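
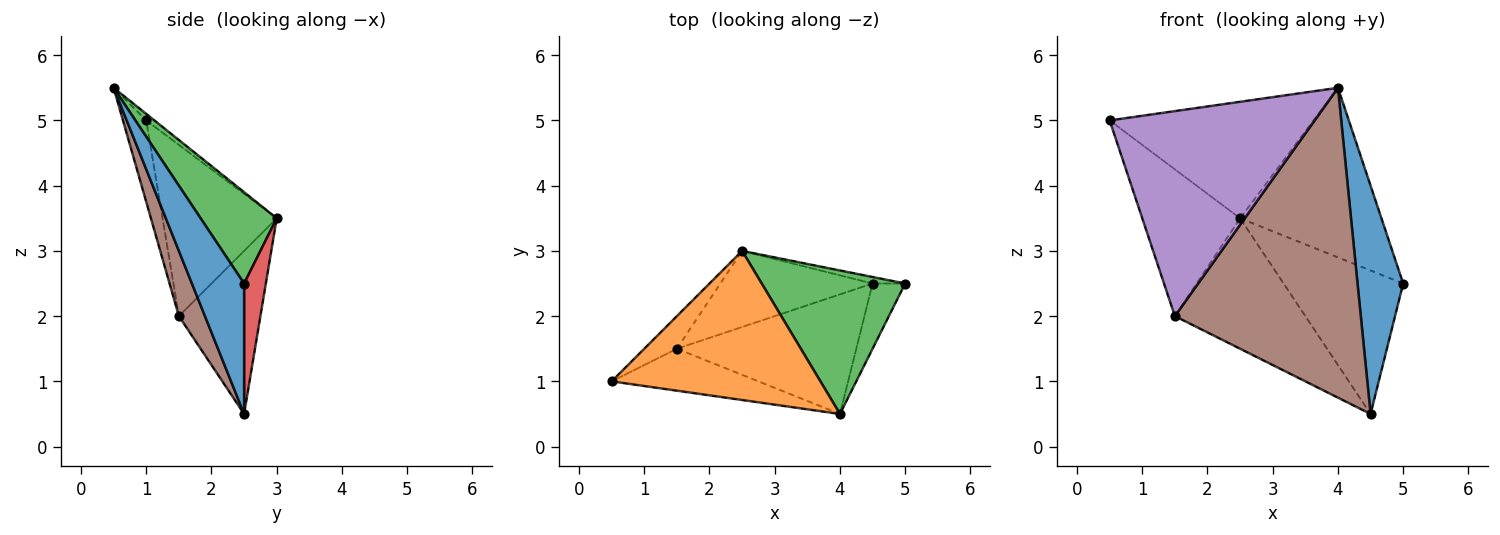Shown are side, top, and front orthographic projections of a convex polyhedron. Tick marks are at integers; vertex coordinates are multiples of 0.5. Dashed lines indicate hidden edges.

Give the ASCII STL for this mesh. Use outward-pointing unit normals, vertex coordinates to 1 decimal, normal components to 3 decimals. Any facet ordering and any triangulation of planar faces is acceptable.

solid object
 facet normal 0.740 -0.647 -0.185
  outer loop
   vertex 4.5 2.5 0.5
   vertex 5.0 2.5 2.5
   vertex 4.0 0.5 5.5
  endloop
 endfacet
 facet normal -0.025 0.615 0.788
  outer loop
   vertex 2.5 3.0 3.5
   vertex 0.5 1.0 5.0
   vertex 4.0 0.5 5.5
  endloop
 endfacet
 facet normal 0.380 0.706 0.597
  outer loop
   vertex 2.5 3.0 3.5
   vertex 4.0 0.5 5.5
   vertex 5.0 2.5 2.5
  endloop
 endfacet
 facet normal 0.179 0.983 -0.045
  outer loop
   vertex 2.5 3.0 3.5
   vertex 5.0 2.5 2.5
   vertex 4.5 2.5 0.5
  endloop
 endfacet
 facet normal -0.111 -0.974 -0.199
  outer loop
   vertex 1.5 1.5 2.0
   vertex 4.0 0.5 5.5
   vertex 0.5 1.0 5.0
  endloop
 endfacet
 facet normal 0.130 -0.925 -0.357
  outer loop
   vertex 1.5 1.5 2.0
   vertex 4.5 2.5 0.5
   vertex 4.0 0.5 5.5
  endloop
 endfacet
 facet normal -0.751 0.644 -0.143
  outer loop
   vertex 1.5 1.5 2.0
   vertex 0.5 1.0 5.0
   vertex 2.5 3.0 3.5
  endloop
 endfacet
 facet normal -0.475 0.760 -0.443
  outer loop
   vertex 1.5 1.5 2.0
   vertex 2.5 3.0 3.5
   vertex 4.5 2.5 0.5
  endloop
 endfacet
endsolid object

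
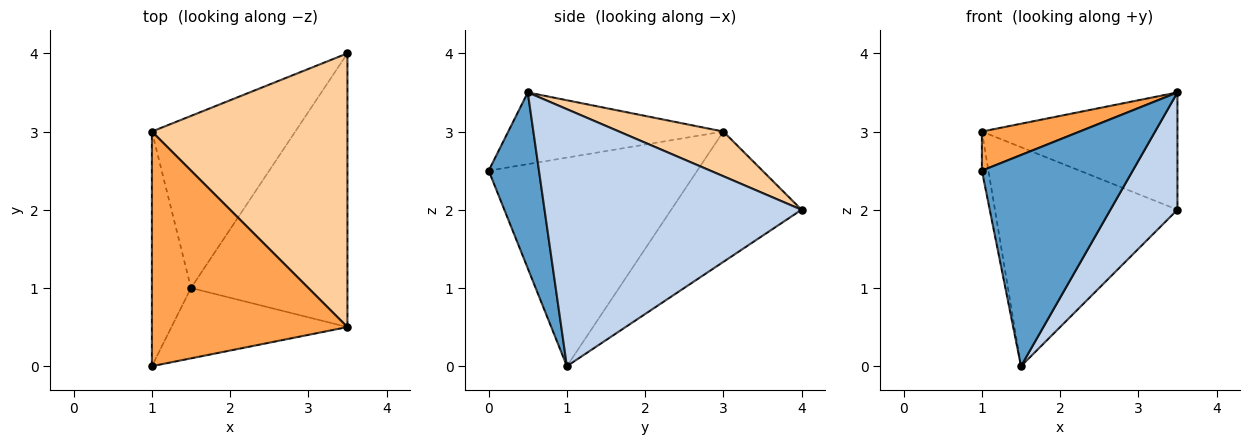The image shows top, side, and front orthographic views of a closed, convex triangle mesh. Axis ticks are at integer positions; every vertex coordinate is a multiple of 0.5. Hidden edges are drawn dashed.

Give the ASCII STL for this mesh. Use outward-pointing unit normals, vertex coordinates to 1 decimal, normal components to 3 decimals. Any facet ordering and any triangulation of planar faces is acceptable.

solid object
 facet normal 0.302 -0.905 -0.302
  outer loop
   vertex 1.5 1.0 0.0
   vertex 3.5 0.5 3.5
   vertex 1.0 0.0 2.5
  endloop
 endfacet
 facet normal 0.834 -0.217 -0.507
  outer loop
   vertex 1.5 1.0 0.0
   vertex 3.5 4.0 2.0
   vertex 3.5 0.5 3.5
  endloop
 endfacet
 facet normal -0.340 -0.155 0.928
  outer loop
   vertex 1.0 3.0 3.0
   vertex 1.0 0.0 2.5
   vertex 3.5 0.5 3.5
  endloop
 endfacet
 facet normal 0.206 0.386 0.900
  outer loop
   vertex 1.0 3.0 3.0
   vertex 3.5 0.5 3.5
   vertex 3.5 4.0 2.0
  endloop
 endfacet
 facet normal -0.982 0.031 -0.184
  outer loop
   vertex 1.0 3.0 3.0
   vertex 1.5 1.0 0.0
   vertex 1.0 0.0 2.5
  endloop
 endfacet
 facet normal -0.490 0.686 -0.539
  outer loop
   vertex 1.0 3.0 3.0
   vertex 3.5 4.0 2.0
   vertex 1.5 1.0 0.0
  endloop
 endfacet
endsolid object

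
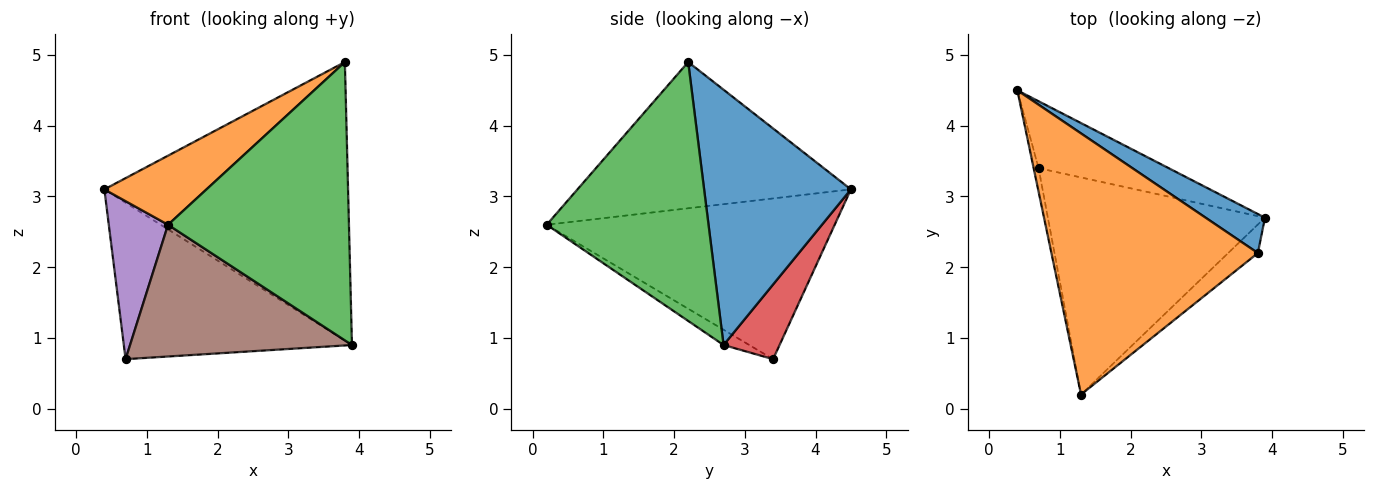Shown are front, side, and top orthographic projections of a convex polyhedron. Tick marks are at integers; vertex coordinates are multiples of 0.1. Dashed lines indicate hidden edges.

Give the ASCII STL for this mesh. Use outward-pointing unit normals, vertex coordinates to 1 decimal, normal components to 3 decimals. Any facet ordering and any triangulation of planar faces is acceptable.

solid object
 facet normal 0.512 0.851 0.119
  outer loop
   vertex 3.8 2.2 4.9
   vertex 3.9 2.7 0.9
   vertex 0.4 4.5 3.1
  endloop
 endfacet
 facet normal -0.565 -0.211 0.798
  outer loop
   vertex 3.8 2.2 4.9
   vertex 0.4 4.5 3.1
   vertex 1.3 0.2 2.6
  endloop
 endfacet
 facet normal 0.665 -0.743 -0.076
  outer loop
   vertex 3.8 2.2 4.9
   vertex 1.3 0.2 2.6
   vertex 3.9 2.7 0.9
  endloop
 endfacet
 facet normal 0.220 0.897 -0.384
  outer loop
   vertex 0.7 3.4 0.7
   vertex 0.4 4.5 3.1
   vertex 3.9 2.7 0.9
  endloop
 endfacet
 facet normal -0.979 -0.201 -0.030
  outer loop
   vertex 0.7 3.4 0.7
   vertex 1.3 0.2 2.6
   vertex 0.4 4.5 3.1
  endloop
 endfacet
 facet normal -0.060 -0.518 -0.853
  outer loop
   vertex 0.7 3.4 0.7
   vertex 3.9 2.7 0.9
   vertex 1.3 0.2 2.6
  endloop
 endfacet
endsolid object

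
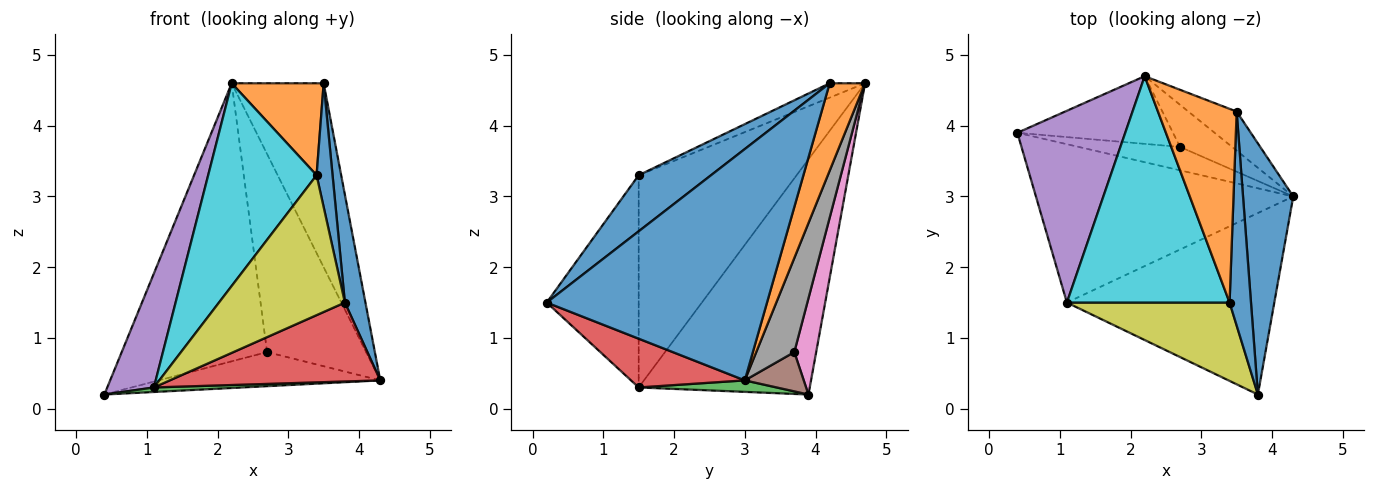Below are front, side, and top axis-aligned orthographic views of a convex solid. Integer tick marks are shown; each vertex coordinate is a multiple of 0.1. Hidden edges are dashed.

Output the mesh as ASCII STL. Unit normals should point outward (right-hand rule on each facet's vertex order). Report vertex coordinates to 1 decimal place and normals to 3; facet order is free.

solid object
 facet normal 0.973 -0.091 0.211
  outer loop
   vertex 3.5 4.2 4.6
   vertex 3.8 0.2 1.5
   vertex 4.3 3.0 0.4
  endloop
 endfacet
 facet normal 0.352 0.916 -0.195
  outer loop
   vertex 3.5 4.2 4.6
   vertex 4.3 3.0 0.4
   vertex 2.2 4.7 4.6
  endloop
 endfacet
 facet normal 0.045 -0.029 -0.999
  outer loop
   vertex 1.1 1.5 0.3
   vertex 0.4 3.9 0.2
   vertex 4.3 3.0 0.4
  endloop
 endfacet
 facet normal 0.211 -0.390 -0.896
  outer loop
   vertex 1.1 1.5 0.3
   vertex 4.3 3.0 0.4
   vertex 3.8 0.2 1.5
  endloop
 endfacet
 facet normal -0.882 -0.240 0.405
  outer loop
   vertex 1.1 1.5 0.3
   vertex 2.2 4.7 4.6
   vertex 0.4 3.9 0.2
  endloop
 endfacet
 facet normal 0.214 0.805 -0.553
  outer loop
   vertex 2.7 3.7 0.8
   vertex 4.3 3.0 0.4
   vertex 0.4 3.9 0.2
  endloop
 endfacet
 facet normal 0.145 0.961 -0.234
  outer loop
   vertex 2.7 3.7 0.8
   vertex 0.4 3.9 0.2
   vertex 2.2 4.7 4.6
  endloop
 endfacet
 facet normal 0.352 0.916 -0.195
  outer loop
   vertex 2.7 3.7 0.8
   vertex 2.2 4.7 4.6
   vertex 4.3 3.0 0.4
  endloop
 endfacet
 facet normal -0.537 -0.736 0.412
  outer loop
   vertex 3.4 1.5 3.3
   vertex 1.1 1.5 0.3
   vertex 3.8 0.2 1.5
  endloop
 endfacet
 facet normal -0.697 -0.478 0.534
  outer loop
   vertex 3.4 1.5 3.3
   vertex 2.2 4.7 4.6
   vertex 1.1 1.5 0.3
  endloop
 endfacet
 facet normal 0.915 -0.202 0.349
  outer loop
   vertex 3.4 1.5 3.3
   vertex 3.8 0.2 1.5
   vertex 3.5 4.2 4.6
  endloop
 endfacet
 facet normal -0.163 -0.423 0.891
  outer loop
   vertex 3.4 1.5 3.3
   vertex 3.5 4.2 4.6
   vertex 2.2 4.7 4.6
  endloop
 endfacet
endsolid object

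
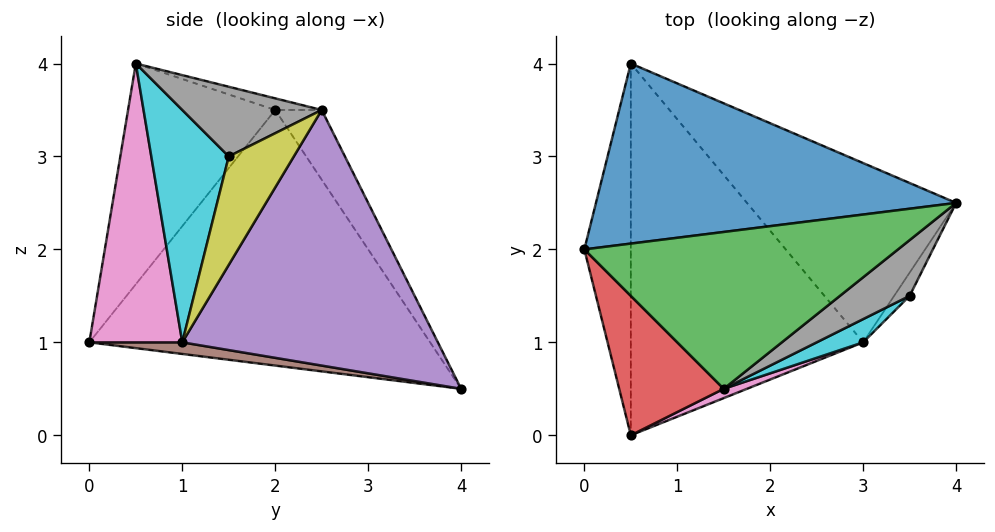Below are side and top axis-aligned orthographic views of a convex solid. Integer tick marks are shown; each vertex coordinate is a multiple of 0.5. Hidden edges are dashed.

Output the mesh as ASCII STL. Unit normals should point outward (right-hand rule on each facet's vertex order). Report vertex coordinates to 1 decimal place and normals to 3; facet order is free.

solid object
 facet normal -0.104 0.835 0.540
  outer loop
   vertex 0.5 4.0 0.5
   vertex 0.0 2.0 3.5
   vertex 4.0 2.5 3.5
  endloop
 endfacet
 facet normal -0.984 -0.022 -0.179
  outer loop
   vertex 0.5 4.0 0.5
   vertex 0.5 0.0 1.0
   vertex 0.0 2.0 3.5
  endloop
 endfacet
 facet normal -0.035 0.284 0.958
  outer loop
   vertex 1.5 0.5 4.0
   vertex 4.0 2.5 3.5
   vertex 0.0 2.0 3.5
  endloop
 endfacet
 facet normal -0.719 -0.606 0.341
  outer loop
   vertex 1.5 0.5 4.0
   vertex 0.0 2.0 3.5
   vertex 0.5 0.0 1.0
  endloop
 endfacet
 facet normal 0.681 0.475 -0.557
  outer loop
   vertex 3.0 1.0 1.0
   vertex 0.5 4.0 0.5
   vertex 4.0 2.5 3.5
  endloop
 endfacet
 facet normal 0.050 -0.124 -0.991
  outer loop
   vertex 3.0 1.0 1.0
   vertex 0.5 0.0 1.0
   vertex 0.5 4.0 0.5
  endloop
 endfacet
 facet normal 0.371 -0.928 0.031
  outer loop
   vertex 3.0 1.0 1.0
   vertex 1.5 0.5 4.0
   vertex 0.5 0.0 1.0
  endloop
 endfacet
 facet normal 0.577 -0.577 0.577
  outer loop
   vertex 3.5 1.5 3.0
   vertex 4.0 2.5 3.5
   vertex 1.5 0.5 4.0
  endloop
 endfacet
 facet normal 0.911 -0.391 -0.130
  outer loop
   vertex 3.5 1.5 3.0
   vertex 3.0 1.0 1.0
   vertex 4.0 2.5 3.5
  endloop
 endfacet
 facet normal 0.483 -0.870 0.097
  outer loop
   vertex 3.5 1.5 3.0
   vertex 1.5 0.5 4.0
   vertex 3.0 1.0 1.0
  endloop
 endfacet
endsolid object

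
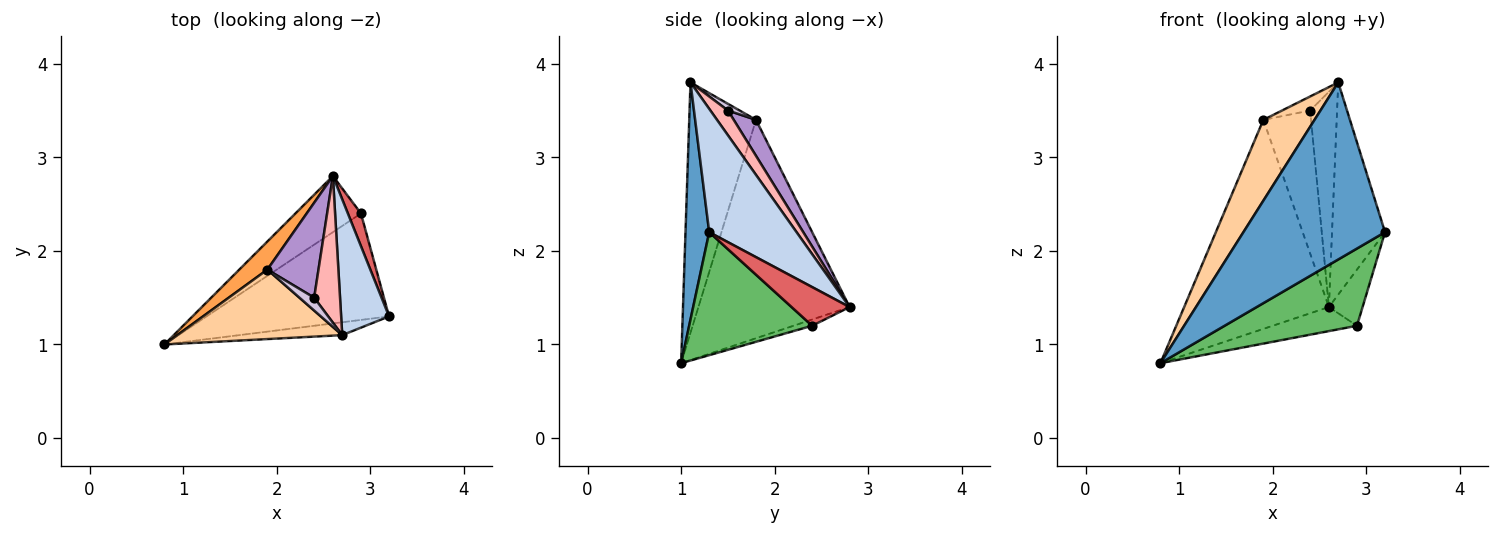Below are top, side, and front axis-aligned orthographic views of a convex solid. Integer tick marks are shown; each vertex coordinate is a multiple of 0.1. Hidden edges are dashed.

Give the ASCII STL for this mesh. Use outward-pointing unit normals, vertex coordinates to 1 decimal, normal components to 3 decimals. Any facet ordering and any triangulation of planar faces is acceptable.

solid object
 facet normal 0.165 -0.984 -0.072
  outer loop
   vertex 2.7 1.1 3.8
   vertex 0.8 1.0 0.8
   vertex 3.2 1.3 2.2
  endloop
 endfacet
 facet normal 0.811 0.493 0.315
  outer loop
   vertex 2.7 1.1 3.8
   vertex 3.2 1.3 2.2
   vertex 2.6 2.8 1.4
  endloop
 endfacet
 facet normal -0.719 0.688 0.092
  outer loop
   vertex 1.9 1.8 3.4
   vertex 2.6 2.8 1.4
   vertex 0.8 1.0 0.8
  endloop
 endfacet
 facet normal -0.703 -0.539 0.463
  outer loop
   vertex 1.9 1.8 3.4
   vertex 0.8 1.0 0.8
   vertex 2.7 1.1 3.8
  endloop
 endfacet
 facet normal 0.479 -0.515 -0.711
  outer loop
   vertex 2.9 2.4 1.2
   vertex 3.2 1.3 2.2
   vertex 0.8 1.0 0.8
  endloop
 endfacet
 facet normal -0.087 0.392 -0.916
  outer loop
   vertex 2.9 2.4 1.2
   vertex 0.8 1.0 0.8
   vertex 2.6 2.8 1.4
  endloop
 endfacet
 facet normal 0.830 0.482 0.281
  outer loop
   vertex 2.9 2.4 1.2
   vertex 2.6 2.8 1.4
   vertex 3.2 1.3 2.2
  endloop
 endfacet
 facet normal 0.474 0.728 0.496
  outer loop
   vertex 2.4 1.5 3.5
   vertex 2.7 1.1 3.8
   vertex 2.6 2.8 1.4
  endloop
 endfacet
 facet normal 0.363 0.776 0.515
  outer loop
   vertex 2.4 1.5 3.5
   vertex 2.6 2.8 1.4
   vertex 1.9 1.8 3.4
  endloop
 endfacet
 facet normal 0.294 0.705 0.646
  outer loop
   vertex 2.4 1.5 3.5
   vertex 1.9 1.8 3.4
   vertex 2.7 1.1 3.8
  endloop
 endfacet
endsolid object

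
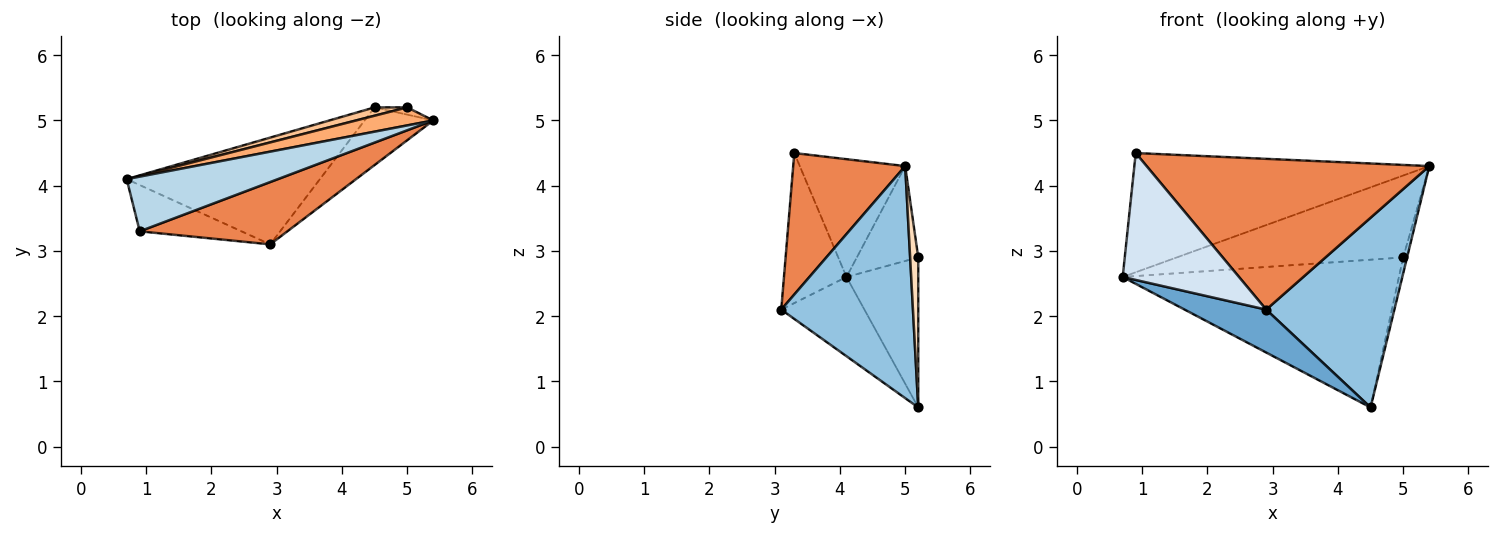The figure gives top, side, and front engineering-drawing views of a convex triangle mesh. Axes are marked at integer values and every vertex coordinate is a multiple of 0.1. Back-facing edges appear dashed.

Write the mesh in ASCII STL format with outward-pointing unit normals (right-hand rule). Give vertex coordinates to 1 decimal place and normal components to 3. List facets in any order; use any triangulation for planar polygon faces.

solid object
 facet normal -0.356 -0.349 -0.867
  outer loop
   vertex 4.5 5.2 0.6
   vertex 2.9 3.1 2.1
   vertex 0.7 4.1 2.6
  endloop
 endfacet
 facet normal 0.701 -0.682 -0.207
  outer loop
   vertex 4.5 5.2 0.6
   vertex 5.4 5.0 4.3
   vertex 2.9 3.1 2.1
  endloop
 endfacet
 facet normal -0.309 0.864 0.397
  outer loop
   vertex 0.9 3.3 4.5
   vertex 5.4 5.0 4.3
   vertex 0.7 4.1 2.6
  endloop
 endfacet
 facet normal -0.451 -0.839 -0.306
  outer loop
   vertex 0.9 3.3 4.5
   vertex 0.7 4.1 2.6
   vertex 2.9 3.1 2.1
  endloop
 endfacet
 facet normal 0.344 -0.868 0.359
  outer loop
   vertex 0.9 3.3 4.5
   vertex 2.9 3.1 2.1
   vertex 5.4 5.0 4.3
  endloop
 endfacet
 facet normal -0.256 0.944 0.208
  outer loop
   vertex 5.0 5.2 2.9
   vertex 0.7 4.1 2.6
   vertex 5.4 5.0 4.3
  endloop
 endfacet
 facet normal -0.251 0.966 0.055
  outer loop
   vertex 5.0 5.2 2.9
   vertex 4.5 5.2 0.6
   vertex 0.7 4.1 2.6
  endloop
 endfacet
 facet normal 0.885 0.423 -0.192
  outer loop
   vertex 5.0 5.2 2.9
   vertex 5.4 5.0 4.3
   vertex 4.5 5.2 0.6
  endloop
 endfacet
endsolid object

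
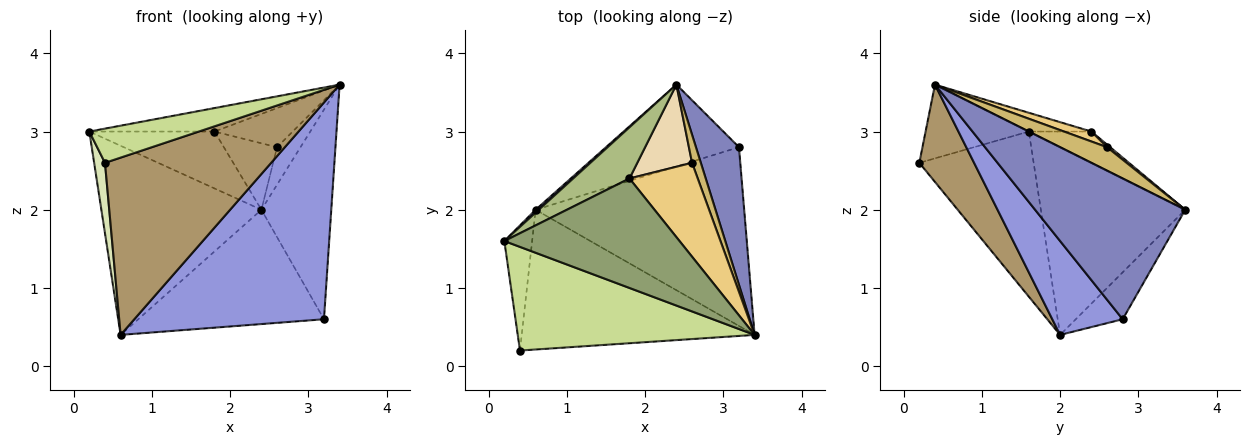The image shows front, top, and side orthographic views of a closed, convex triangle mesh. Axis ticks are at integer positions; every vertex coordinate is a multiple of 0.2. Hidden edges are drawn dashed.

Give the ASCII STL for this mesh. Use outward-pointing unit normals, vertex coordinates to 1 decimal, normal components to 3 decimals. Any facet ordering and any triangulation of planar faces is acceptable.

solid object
 facet normal -0.670 0.742 0.011
  outer loop
   vertex 0.6 2.0 0.4
   vertex 0.2 1.6 3.0
   vertex 2.4 3.6 2.0
  endloop
 endfacet
 facet normal 0.874 0.407 0.267
  outer loop
   vertex 3.2 2.8 0.6
   vertex 2.4 3.6 2.0
   vertex 3.4 0.4 3.6
  endloop
 endfacet
 facet normal 0.275 -0.742 -0.612
  outer loop
   vertex 3.2 2.8 0.6
   vertex 3.4 0.4 3.6
   vertex 0.6 2.0 0.4
  endloop
 endfacet
 facet normal -0.201 0.797 -0.570
  outer loop
   vertex 3.2 2.8 0.6
   vertex 0.6 2.0 0.4
   vertex 2.4 3.6 2.0
  endloop
 endfacet
 facet normal -0.104 0.208 0.972
  outer loop
   vertex 1.8 2.4 3.0
   vertex 0.2 1.6 3.0
   vertex 3.4 0.4 3.6
  endloop
 endfacet
 facet normal -0.348 0.697 0.627
  outer loop
   vertex 1.8 2.4 3.0
   vertex 2.4 3.6 2.0
   vertex 0.2 1.6 3.0
  endloop
 endfacet
 facet normal -0.283 -0.301 0.911
  outer loop
   vertex 0.4 0.2 2.6
   vertex 3.4 0.4 3.6
   vertex 0.2 1.6 3.0
  endloop
 endfacet
 facet normal -0.982 -0.093 -0.165
  outer loop
   vertex 0.4 0.2 2.6
   vertex 0.2 1.6 3.0
   vertex 0.6 2.0 0.4
  endloop
 endfacet
 facet normal 0.250 -0.760 -0.599
  outer loop
   vertex 0.4 0.2 2.6
   vertex 0.6 2.0 0.4
   vertex 3.4 0.4 3.6
  endloop
 endfacet
 facet normal 0.848 0.424 0.318
  outer loop
   vertex 2.6 2.6 2.8
   vertex 3.4 0.4 3.6
   vertex 2.4 3.6 2.0
  endloop
 endfacet
 facet normal 0.133 0.381 0.915
  outer loop
   vertex 2.6 2.6 2.8
   vertex 1.8 2.4 3.0
   vertex 3.4 0.4 3.6
  endloop
 endfacet
 facet normal 0.037 0.629 0.777
  outer loop
   vertex 2.6 2.6 2.8
   vertex 2.4 3.6 2.0
   vertex 1.8 2.4 3.0
  endloop
 endfacet
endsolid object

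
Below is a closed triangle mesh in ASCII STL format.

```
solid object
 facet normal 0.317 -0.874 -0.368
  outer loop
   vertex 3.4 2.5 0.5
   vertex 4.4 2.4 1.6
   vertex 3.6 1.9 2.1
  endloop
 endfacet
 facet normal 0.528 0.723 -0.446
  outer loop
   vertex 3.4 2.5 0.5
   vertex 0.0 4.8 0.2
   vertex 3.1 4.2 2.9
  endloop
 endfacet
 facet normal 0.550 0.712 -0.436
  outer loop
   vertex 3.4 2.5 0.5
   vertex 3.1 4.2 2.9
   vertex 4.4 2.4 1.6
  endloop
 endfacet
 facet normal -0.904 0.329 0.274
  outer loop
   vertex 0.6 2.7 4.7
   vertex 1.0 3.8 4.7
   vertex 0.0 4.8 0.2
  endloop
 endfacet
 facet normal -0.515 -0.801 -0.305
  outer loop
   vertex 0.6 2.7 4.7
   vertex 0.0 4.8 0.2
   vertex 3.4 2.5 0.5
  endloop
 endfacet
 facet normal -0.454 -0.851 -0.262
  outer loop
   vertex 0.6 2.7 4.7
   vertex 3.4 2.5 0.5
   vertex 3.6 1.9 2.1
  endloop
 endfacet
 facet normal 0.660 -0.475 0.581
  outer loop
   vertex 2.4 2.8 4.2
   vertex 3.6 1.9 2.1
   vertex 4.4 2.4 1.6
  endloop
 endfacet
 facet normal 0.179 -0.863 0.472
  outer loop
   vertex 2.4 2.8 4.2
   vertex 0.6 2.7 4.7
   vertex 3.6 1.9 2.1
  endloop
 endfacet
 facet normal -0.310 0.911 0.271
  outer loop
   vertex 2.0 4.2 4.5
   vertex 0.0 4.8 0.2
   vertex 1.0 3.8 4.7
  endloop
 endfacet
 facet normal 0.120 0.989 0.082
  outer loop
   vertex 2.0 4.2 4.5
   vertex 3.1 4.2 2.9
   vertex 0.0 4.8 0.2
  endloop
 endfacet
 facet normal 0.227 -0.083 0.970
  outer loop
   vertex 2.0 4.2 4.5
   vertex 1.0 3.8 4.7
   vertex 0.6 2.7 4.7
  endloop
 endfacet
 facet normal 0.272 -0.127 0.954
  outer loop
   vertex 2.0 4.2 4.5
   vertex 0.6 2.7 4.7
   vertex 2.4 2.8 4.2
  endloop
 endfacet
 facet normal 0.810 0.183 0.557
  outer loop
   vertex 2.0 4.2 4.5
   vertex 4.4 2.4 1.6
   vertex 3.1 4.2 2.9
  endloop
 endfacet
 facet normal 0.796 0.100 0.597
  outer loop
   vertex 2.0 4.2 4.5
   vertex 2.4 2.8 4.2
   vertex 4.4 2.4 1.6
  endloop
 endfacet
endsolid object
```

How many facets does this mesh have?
14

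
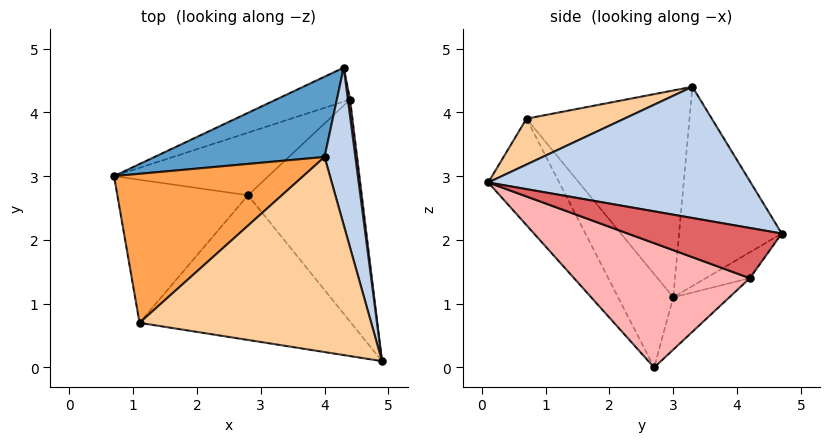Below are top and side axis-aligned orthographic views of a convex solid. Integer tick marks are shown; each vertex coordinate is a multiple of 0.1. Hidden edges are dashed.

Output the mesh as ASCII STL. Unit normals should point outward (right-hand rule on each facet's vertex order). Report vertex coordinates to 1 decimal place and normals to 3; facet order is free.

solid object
 facet normal -0.480 0.776 0.410
  outer loop
   vertex 4.0 3.3 4.4
   vertex 4.3 4.7 2.1
   vertex 0.7 3.0 1.1
  endloop
 endfacet
 facet normal 0.960 0.164 0.225
  outer loop
   vertex 4.0 3.3 4.4
   vertex 4.9 0.1 2.9
   vertex 4.3 4.7 2.1
  endloop
 endfacet
 facet normal -0.606 0.570 0.555
  outer loop
   vertex 1.1 0.7 3.9
   vertex 4.0 3.3 4.4
   vertex 0.7 3.0 1.1
  endloop
 endfacet
 facet normal 0.180 -0.376 0.909
  outer loop
   vertex 1.1 0.7 3.9
   vertex 4.9 0.1 2.9
   vertex 4.0 3.3 4.4
  endloop
 endfacet
 facet normal -0.393 -0.737 -0.549
  outer loop
   vertex 2.8 2.7 0.0
   vertex 1.1 0.7 3.9
   vertex 0.7 3.0 1.1
  endloop
 endfacet
 facet normal -0.266 -0.806 -0.529
  outer loop
   vertex 2.8 2.7 0.0
   vertex 4.9 0.1 2.9
   vertex 1.1 0.7 3.9
  endloop
 endfacet
 facet normal 0.990 0.137 0.044
  outer loop
   vertex 4.4 4.2 1.4
   vertex 4.3 4.7 2.1
   vertex 4.9 0.1 2.9
  endloop
 endfacet
 facet normal 0.729 -0.155 -0.667
  outer loop
   vertex 4.4 4.2 1.4
   vertex 4.9 0.1 2.9
   vertex 2.8 2.7 0.0
  endloop
 endfacet
 facet normal -0.206 0.782 -0.588
  outer loop
   vertex 4.4 4.2 1.4
   vertex 0.7 3.0 1.1
   vertex 4.3 4.7 2.1
  endloop
 endfacet
 facet normal -0.203 0.775 -0.599
  outer loop
   vertex 4.4 4.2 1.4
   vertex 2.8 2.7 0.0
   vertex 0.7 3.0 1.1
  endloop
 endfacet
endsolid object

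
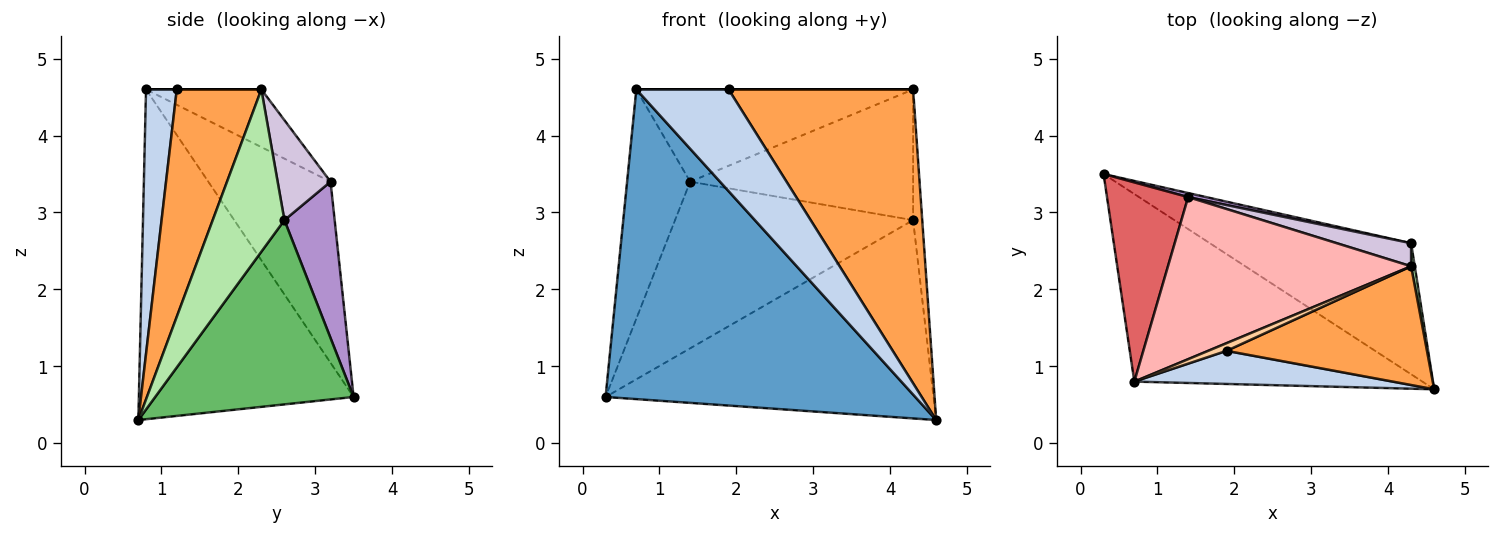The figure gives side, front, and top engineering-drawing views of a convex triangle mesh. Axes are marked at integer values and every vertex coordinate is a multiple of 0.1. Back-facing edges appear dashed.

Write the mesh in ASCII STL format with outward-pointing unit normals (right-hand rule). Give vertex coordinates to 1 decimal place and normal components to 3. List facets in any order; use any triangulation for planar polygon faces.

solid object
 facet normal -0.510 -0.736 -0.446
  outer loop
   vertex 0.7 0.8 4.6
   vertex 0.3 3.5 0.6
   vertex 4.6 0.7 0.3
  endloop
 endfacet
 facet normal 0.302 -0.906 0.295
  outer loop
   vertex 1.9 1.2 4.6
   vertex 0.7 0.8 4.6
   vertex 4.6 0.7 0.3
  endloop
 endfacet
 facet normal 0.391 -0.853 0.345
  outer loop
   vertex 4.3 2.3 4.6
   vertex 1.9 1.2 4.6
   vertex 4.6 0.7 0.3
  endloop
 endfacet
 facet normal 0.000 0.000 1.000
  outer loop
   vertex 4.3 2.3 4.6
   vertex 0.7 0.8 4.6
   vertex 1.9 1.2 4.6
  endloop
 endfacet
 facet normal 0.451 0.745 -0.492
  outer loop
   vertex 4.3 2.6 2.9
   vertex 4.6 0.7 0.3
   vertex 0.3 3.5 0.6
  endloop
 endfacet
 facet normal 0.992 0.126 0.022
  outer loop
   vertex 4.3 2.6 2.9
   vertex 4.3 2.3 4.6
   vertex 4.6 0.7 0.3
  endloop
 endfacet
 facet normal -0.826 0.426 0.370
  outer loop
   vertex 1.4 3.2 3.4
   vertex 0.3 3.5 0.6
   vertex 0.7 0.8 4.6
  endloop
 endfacet
 facet normal -0.202 0.484 0.851
  outer loop
   vertex 1.4 3.2 3.4
   vertex 0.7 0.8 4.6
   vertex 4.3 2.3 4.6
  endloop
 endfacet
 facet normal 0.206 0.978 0.024
  outer loop
   vertex 1.4 3.2 3.4
   vertex 4.3 2.6 2.9
   vertex 0.3 3.5 0.6
  endloop
 endfacet
 facet normal 0.228 0.959 0.169
  outer loop
   vertex 1.4 3.2 3.4
   vertex 4.3 2.3 4.6
   vertex 4.3 2.6 2.9
  endloop
 endfacet
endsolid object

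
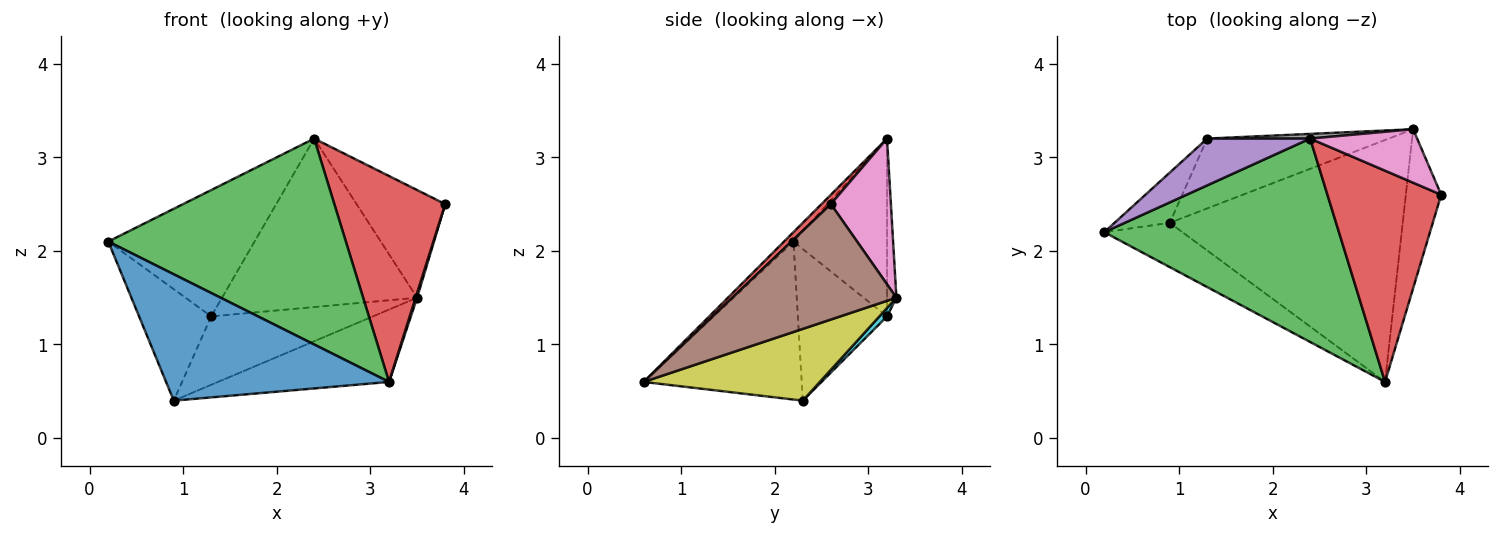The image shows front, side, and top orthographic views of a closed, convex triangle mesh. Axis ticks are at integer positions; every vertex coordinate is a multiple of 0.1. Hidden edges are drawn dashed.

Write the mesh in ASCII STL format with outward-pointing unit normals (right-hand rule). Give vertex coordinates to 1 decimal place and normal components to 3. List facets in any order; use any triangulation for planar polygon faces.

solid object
 facet normal -0.556 -0.784 -0.275
  outer loop
   vertex 0.9 2.3 0.4
   vertex 3.2 0.6 0.6
   vertex 0.2 2.2 2.1
  endloop
 endfacet
 facet normal -0.748 0.605 -0.272
  outer loop
   vertex 1.3 3.2 1.3
   vertex 0.9 2.3 0.4
   vertex 0.2 2.2 2.1
  endloop
 endfacet
 facet normal -0.028 -0.711 0.703
  outer loop
   vertex 2.4 3.2 3.2
   vertex 0.2 2.2 2.1
   vertex 3.2 0.6 0.6
  endloop
 endfacet
 facet normal 0.059 -0.697 0.715
  outer loop
   vertex 2.4 3.2 3.2
   vertex 3.2 0.6 0.6
   vertex 3.8 2.6 2.5
  endloop
 endfacet
 facet normal -0.514 0.804 0.298
  outer loop
   vertex 2.4 3.2 3.2
   vertex 1.3 3.2 1.3
   vertex 0.2 2.2 2.1
  endloop
 endfacet
 facet normal 0.956 -0.009 -0.293
  outer loop
   vertex 3.5 3.3 1.5
   vertex 3.8 2.6 2.5
   vertex 3.2 0.6 0.6
  endloop
 endfacet
 facet normal 0.518 0.766 0.381
  outer loop
   vertex 3.5 3.3 1.5
   vertex 2.4 3.2 3.2
   vertex 3.8 2.6 2.5
  endloop
 endfacet
 facet normal -0.048 0.998 0.028
  outer loop
   vertex 3.5 3.3 1.5
   vertex 1.3 3.2 1.3
   vertex 2.4 3.2 3.2
  endloop
 endfacet
 facet normal 0.283 0.275 -0.919
  outer loop
   vertex 3.5 3.3 1.5
   vertex 3.2 0.6 0.6
   vertex 0.9 2.3 0.4
  endloop
 endfacet
 facet normal 0.033 0.699 -0.714
  outer loop
   vertex 3.5 3.3 1.5
   vertex 0.9 2.3 0.4
   vertex 1.3 3.2 1.3
  endloop
 endfacet
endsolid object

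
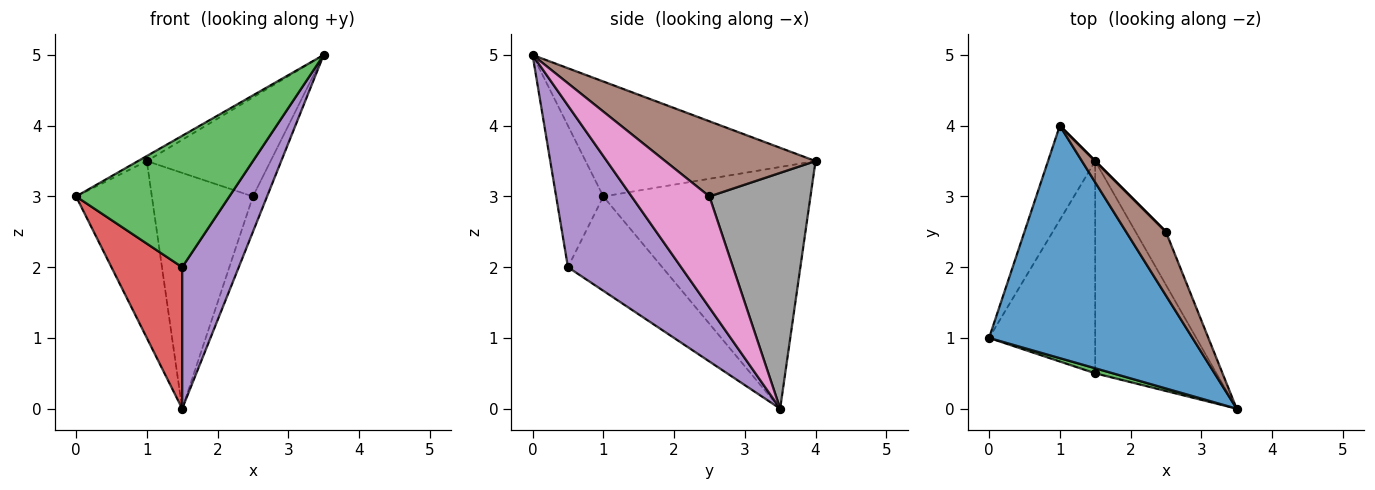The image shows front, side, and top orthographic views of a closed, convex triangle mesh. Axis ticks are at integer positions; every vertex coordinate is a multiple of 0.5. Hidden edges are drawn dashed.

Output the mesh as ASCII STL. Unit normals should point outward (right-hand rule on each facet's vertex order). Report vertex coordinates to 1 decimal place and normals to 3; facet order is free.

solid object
 facet normal -0.492 0.019 0.870
  outer loop
   vertex 1.0 4.0 3.5
   vertex 0.0 1.0 3.0
   vertex 3.5 0.0 5.0
  endloop
 endfacet
 facet normal -0.924 0.338 -0.180
  outer loop
   vertex 1.5 3.5 0.0
   vertex 0.0 1.0 3.0
   vertex 1.0 4.0 3.5
  endloop
 endfacet
 facet normal -0.294 -0.955 0.037
  outer loop
   vertex 1.5 0.5 2.0
   vertex 3.5 0.0 5.0
   vertex 0.0 1.0 3.0
  endloop
 endfacet
 facet normal -0.595 -0.446 -0.669
  outer loop
   vertex 1.5 0.5 2.0
   vertex 0.0 1.0 3.0
   vertex 1.5 3.5 0.0
  endloop
 endfacet
 facet normal 0.743 -0.371 -0.557
  outer loop
   vertex 1.5 0.5 2.0
   vertex 1.5 3.5 0.0
   vertex 3.5 0.0 5.0
  endloop
 endfacet
 facet normal 0.715 0.588 0.378
  outer loop
   vertex 2.5 2.5 3.0
   vertex 1.0 4.0 3.5
   vertex 3.5 0.0 5.0
  endloop
 endfacet
 facet normal 0.950 0.173 -0.259
  outer loop
   vertex 2.5 2.5 3.0
   vertex 3.5 0.0 5.0
   vertex 1.5 3.5 0.0
  endloop
 endfacet
 facet normal 0.707 0.707 0.000
  outer loop
   vertex 2.5 2.5 3.0
   vertex 1.5 3.5 0.0
   vertex 1.0 4.0 3.5
  endloop
 endfacet
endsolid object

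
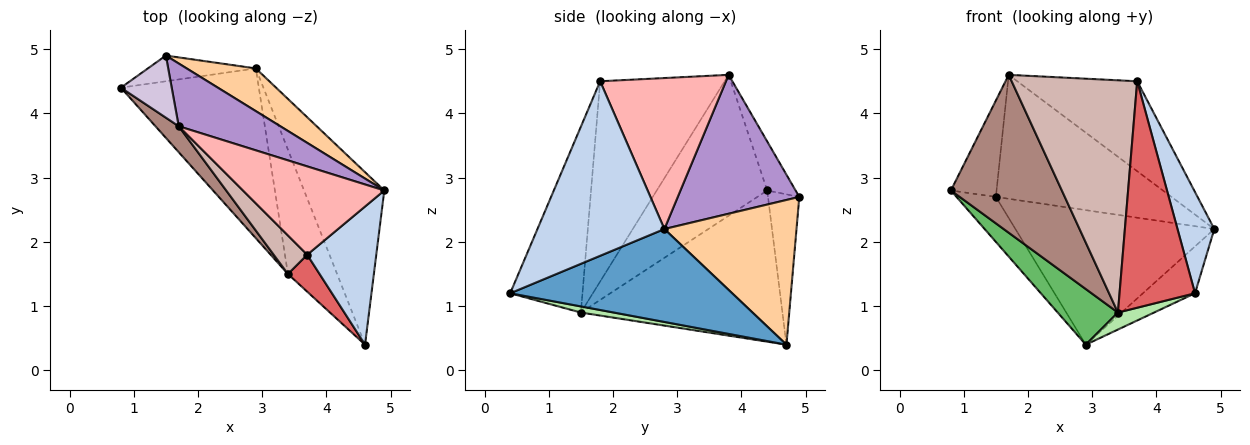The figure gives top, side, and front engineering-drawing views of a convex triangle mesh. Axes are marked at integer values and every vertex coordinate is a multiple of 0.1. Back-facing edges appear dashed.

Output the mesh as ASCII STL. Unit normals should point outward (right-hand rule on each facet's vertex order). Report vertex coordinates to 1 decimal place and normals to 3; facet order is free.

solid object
 facet normal 0.745 0.175 -0.643
  outer loop
   vertex 2.9 4.7 0.4
   vertex 4.9 2.8 2.2
   vertex 4.6 0.4 1.2
  endloop
 endfacet
 facet normal 0.898 -0.260 0.355
  outer loop
   vertex 3.7 1.8 4.5
   vertex 4.6 0.4 1.2
   vertex 4.9 2.8 2.2
  endloop
 endfacet
 facet normal -0.569 0.714 -0.408
  outer loop
   vertex 1.5 4.9 2.7
   vertex 2.9 4.7 0.4
   vertex 0.8 4.4 2.8
  endloop
 endfacet
 facet normal 0.535 0.805 0.256
  outer loop
   vertex 1.5 4.9 2.7
   vertex 4.9 2.8 2.2
   vertex 2.9 4.7 0.4
  endloop
 endfacet
 facet normal -0.721 -0.216 -0.658
  outer loop
   vertex 3.4 1.5 0.9
   vertex 0.8 4.4 2.8
   vertex 2.9 4.7 0.4
  endloop
 endfacet
 facet normal 0.123 -0.134 -0.983
  outer loop
   vertex 3.4 1.5 0.9
   vertex 2.9 4.7 0.4
   vertex 4.6 0.4 1.2
  endloop
 endfacet
 facet normal -0.687 -0.717 0.117
  outer loop
   vertex 3.4 1.5 0.9
   vertex 4.6 0.4 1.2
   vertex 3.7 1.8 4.5
  endloop
 endfacet
 facet normal 0.599 0.571 0.561
  outer loop
   vertex 1.7 3.8 4.6
   vertex 3.7 1.8 4.5
   vertex 4.9 2.8 2.2
  endloop
 endfacet
 facet normal 0.525 0.759 0.384
  outer loop
   vertex 1.7 3.8 4.6
   vertex 4.9 2.8 2.2
   vertex 1.5 4.9 2.7
  endloop
 endfacet
 facet normal -0.463 0.745 0.480
  outer loop
   vertex 1.7 3.8 4.6
   vertex 1.5 4.9 2.7
   vertex 0.8 4.4 2.8
  endloop
 endfacet
 facet normal -0.701 -0.704 0.116
  outer loop
   vertex 1.7 3.8 4.6
   vertex 0.8 4.4 2.8
   vertex 3.4 1.5 0.9
  endloop
 endfacet
 facet normal -0.699 -0.705 0.117
  outer loop
   vertex 1.7 3.8 4.6
   vertex 3.4 1.5 0.9
   vertex 3.7 1.8 4.5
  endloop
 endfacet
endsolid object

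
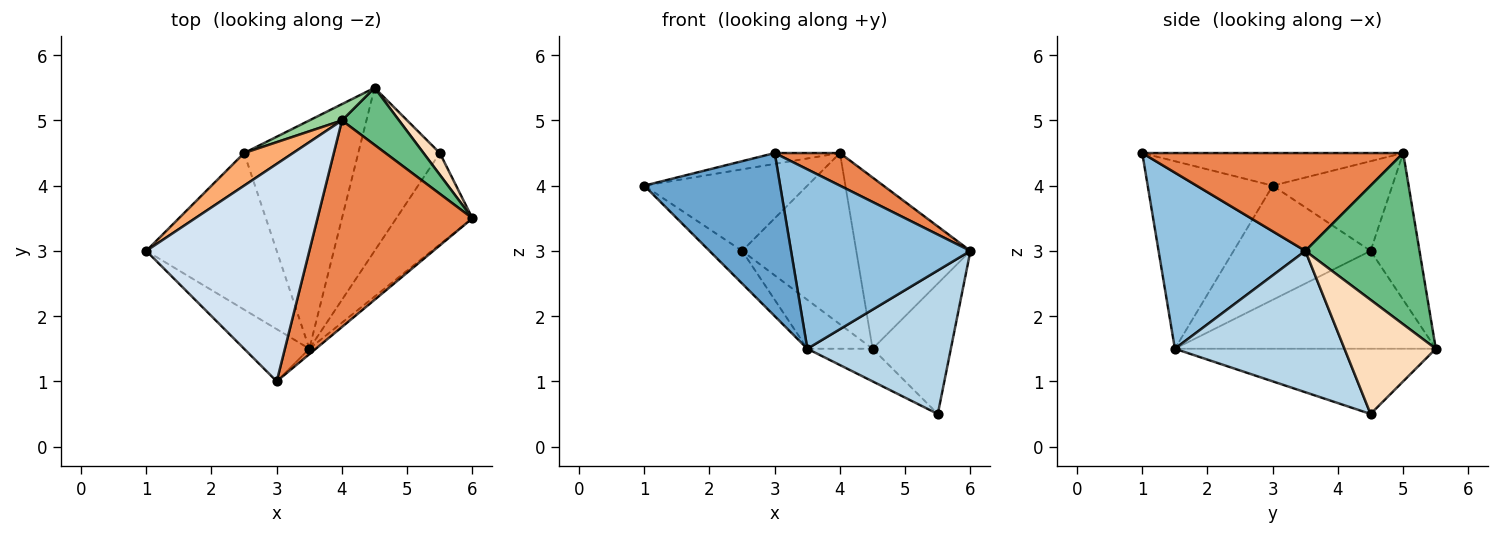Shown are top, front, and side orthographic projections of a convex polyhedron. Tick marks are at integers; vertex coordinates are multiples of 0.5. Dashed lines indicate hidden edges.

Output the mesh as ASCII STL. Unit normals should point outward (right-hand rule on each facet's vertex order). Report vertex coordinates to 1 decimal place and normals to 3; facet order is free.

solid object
 facet normal -0.659 -0.716 -0.229
  outer loop
   vertex 3.5 1.5 1.5
   vertex 3.0 1.0 4.5
   vertex 1.0 3.0 4.0
  endloop
 endfacet
 facet normal 0.633 -0.774 -0.023
  outer loop
   vertex 3.5 1.5 1.5
   vertex 6.0 3.5 3.0
   vertex 3.0 1.0 4.5
  endloop
 endfacet
 facet normal 0.706 -0.597 -0.380
  outer loop
   vertex 3.5 1.5 1.5
   vertex 5.5 4.5 0.5
   vertex 6.0 3.5 3.0
  endloop
 endfacet
 facet normal -0.196 0.049 0.979
  outer loop
   vertex 4.0 5.0 4.5
   vertex 1.0 3.0 4.0
   vertex 3.0 1.0 4.5
  endloop
 endfacet
 facet normal 0.529 -0.132 0.838
  outer loop
   vertex 4.0 5.0 4.5
   vertex 3.0 1.0 4.5
   vertex 6.0 3.5 3.0
  endloop
 endfacet
 facet normal -0.563 0.767 0.307
  outer loop
   vertex 2.5 4.5 3.0
   vertex 1.0 3.0 4.0
   vertex 4.0 5.0 4.5
  endloop
 endfacet
 facet normal -0.651 0.155 -0.743
  outer loop
   vertex 2.5 4.5 3.0
   vertex 3.5 1.5 1.5
   vertex 1.0 3.0 4.0
  endloop
 endfacet
 facet normal 0.755 0.647 0.108
  outer loop
   vertex 4.5 5.5 1.5
   vertex 6.0 3.5 3.0
   vertex 5.5 4.5 0.5
  endloop
 endfacet
 facet normal 0.688 0.688 0.229
  outer loop
   vertex 4.5 5.5 1.5
   vertex 4.0 5.0 4.5
   vertex 6.0 3.5 3.0
  endloop
 endfacet
 facet normal -0.392 0.916 0.087
  outer loop
   vertex 4.5 5.5 1.5
   vertex 2.5 4.5 3.0
   vertex 4.0 5.0 4.5
  endloop
 endfacet
 facet normal -0.617 0.154 -0.772
  outer loop
   vertex 4.5 5.5 1.5
   vertex 5.5 4.5 0.5
   vertex 3.5 1.5 1.5
  endloop
 endfacet
 facet normal -0.642 0.161 -0.749
  outer loop
   vertex 4.5 5.5 1.5
   vertex 3.5 1.5 1.5
   vertex 2.5 4.5 3.0
  endloop
 endfacet
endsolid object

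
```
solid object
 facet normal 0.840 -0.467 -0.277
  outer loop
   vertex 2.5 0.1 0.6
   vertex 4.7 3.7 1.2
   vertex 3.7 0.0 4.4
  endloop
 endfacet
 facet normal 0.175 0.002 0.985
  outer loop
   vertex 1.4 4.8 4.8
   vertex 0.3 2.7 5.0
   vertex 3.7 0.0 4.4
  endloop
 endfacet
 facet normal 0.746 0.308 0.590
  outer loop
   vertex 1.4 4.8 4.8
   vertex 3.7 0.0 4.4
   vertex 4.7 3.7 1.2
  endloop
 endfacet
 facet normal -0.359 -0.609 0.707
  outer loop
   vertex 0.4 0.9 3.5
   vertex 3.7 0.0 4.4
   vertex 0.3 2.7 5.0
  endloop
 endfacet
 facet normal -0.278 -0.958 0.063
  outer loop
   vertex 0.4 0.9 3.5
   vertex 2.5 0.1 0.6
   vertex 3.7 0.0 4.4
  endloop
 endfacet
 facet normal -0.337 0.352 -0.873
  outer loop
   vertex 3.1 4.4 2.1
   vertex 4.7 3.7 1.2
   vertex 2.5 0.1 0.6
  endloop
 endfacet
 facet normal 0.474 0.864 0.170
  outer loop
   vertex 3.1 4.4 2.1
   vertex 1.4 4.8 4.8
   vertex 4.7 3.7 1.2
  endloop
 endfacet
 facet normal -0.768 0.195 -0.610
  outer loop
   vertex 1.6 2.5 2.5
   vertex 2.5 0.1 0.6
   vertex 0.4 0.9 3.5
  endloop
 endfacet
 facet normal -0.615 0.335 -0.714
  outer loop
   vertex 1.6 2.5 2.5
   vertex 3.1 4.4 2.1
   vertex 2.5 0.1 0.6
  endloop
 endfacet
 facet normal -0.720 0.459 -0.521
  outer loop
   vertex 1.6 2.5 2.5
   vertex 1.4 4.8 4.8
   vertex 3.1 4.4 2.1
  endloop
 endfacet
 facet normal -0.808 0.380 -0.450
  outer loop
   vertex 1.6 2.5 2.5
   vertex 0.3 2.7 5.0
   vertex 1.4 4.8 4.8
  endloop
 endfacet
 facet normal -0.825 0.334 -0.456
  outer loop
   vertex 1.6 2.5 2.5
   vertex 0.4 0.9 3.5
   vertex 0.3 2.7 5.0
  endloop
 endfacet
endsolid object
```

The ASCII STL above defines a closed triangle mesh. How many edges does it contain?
18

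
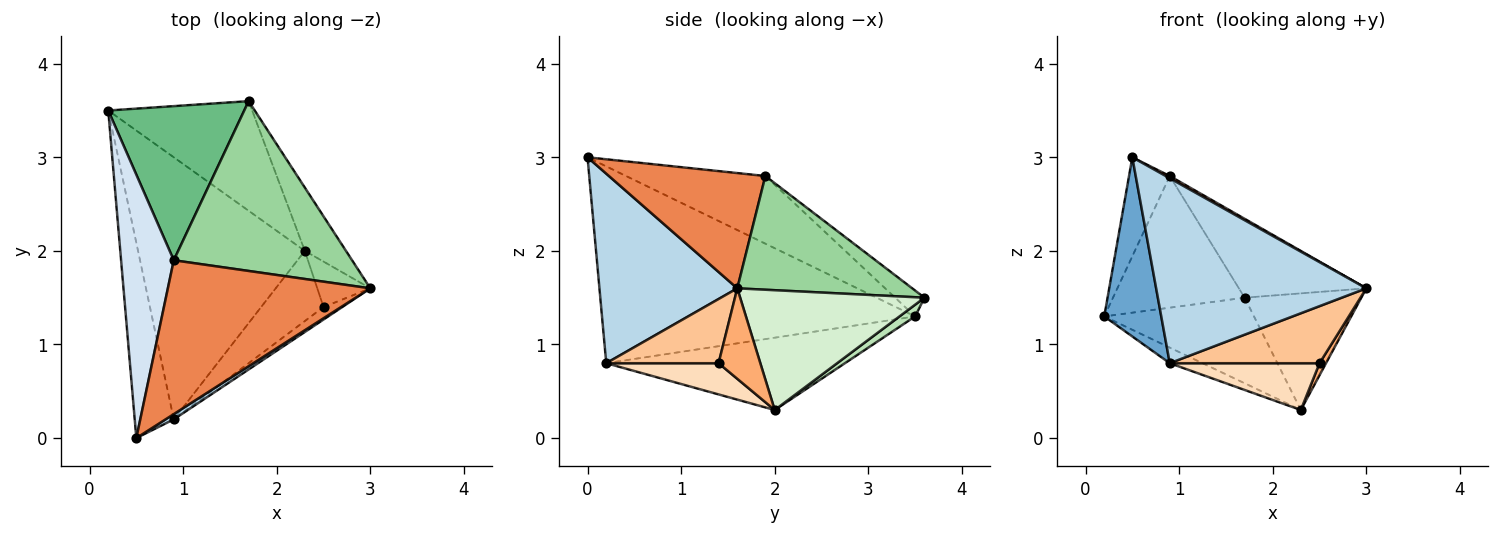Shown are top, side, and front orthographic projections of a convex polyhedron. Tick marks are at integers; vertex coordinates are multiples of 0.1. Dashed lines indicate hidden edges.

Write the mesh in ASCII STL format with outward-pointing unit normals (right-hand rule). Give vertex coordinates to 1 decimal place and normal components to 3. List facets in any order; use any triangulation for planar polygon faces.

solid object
 facet normal -0.966 -0.176 -0.192
  outer loop
   vertex 0.9 0.2 0.8
   vertex 0.5 0.0 3.0
   vertex 0.2 3.5 1.3
  endloop
 endfacet
 facet normal -0.397 0.055 -0.916
  outer loop
   vertex 0.9 0.2 0.8
   vertex 0.2 3.5 1.3
   vertex 2.3 2.0 0.3
  endloop
 endfacet
 facet normal 0.548 -0.836 0.024
  outer loop
   vertex 0.9 0.2 0.8
   vertex 3.0 1.6 1.6
   vertex 0.5 0.0 3.0
  endloop
 endfacet
 facet normal -0.769 0.225 0.599
  outer loop
   vertex 0.9 1.9 2.8
   vertex 0.2 3.5 1.3
   vertex 0.5 0.0 3.0
  endloop
 endfacet
 facet normal 0.495 -0.013 0.869
  outer loop
   vertex 0.9 1.9 2.8
   vertex 0.5 0.0 3.0
   vertex 3.0 1.6 1.6
  endloop
 endfacet
 facet normal 0.855 -0.133 -0.501
  outer loop
   vertex 2.5 1.4 0.8
   vertex 2.3 2.0 0.3
   vertex 3.0 1.6 1.6
  endloop
 endfacet
 facet normal 0.591 -0.788 -0.172
  outer loop
   vertex 2.5 1.4 0.8
   vertex 3.0 1.6 1.6
   vertex 0.9 0.2 0.8
  endloop
 endfacet
 facet normal 0.384 -0.512 -0.768
  outer loop
   vertex 2.5 1.4 0.8
   vertex 0.9 0.2 0.8
   vertex 2.3 2.0 0.3
  endloop
 endfacet
 facet normal -0.143 0.643 0.753
  outer loop
   vertex 1.7 3.6 1.5
   vertex 0.2 3.5 1.3
   vertex 0.9 1.9 2.8
  endloop
 endfacet
 facet normal 0.501 0.365 0.785
  outer loop
   vertex 1.7 3.6 1.5
   vertex 0.9 1.9 2.8
   vertex 3.0 1.6 1.6
  endloop
 endfacet
 facet normal 0.064 0.614 -0.787
  outer loop
   vertex 1.7 3.6 1.5
   vertex 2.3 2.0 0.3
   vertex 0.2 3.5 1.3
  endloop
 endfacet
 facet normal 0.811 0.514 -0.279
  outer loop
   vertex 1.7 3.6 1.5
   vertex 3.0 1.6 1.6
   vertex 2.3 2.0 0.3
  endloop
 endfacet
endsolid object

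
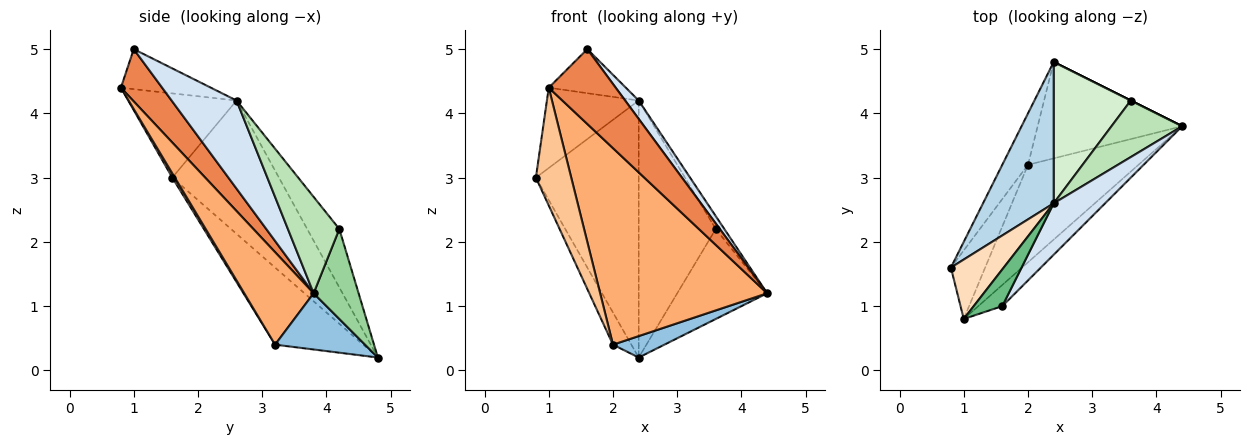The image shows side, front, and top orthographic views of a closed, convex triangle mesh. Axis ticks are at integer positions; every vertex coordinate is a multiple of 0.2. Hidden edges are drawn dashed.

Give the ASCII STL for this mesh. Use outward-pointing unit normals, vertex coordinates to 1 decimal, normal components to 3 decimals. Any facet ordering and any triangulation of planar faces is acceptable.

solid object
 facet normal -0.931 0.194 -0.310
  outer loop
   vertex 2.0 3.2 0.4
   vertex 0.8 1.6 3.0
   vertex 2.4 4.8 0.2
  endloop
 endfacet
 facet normal 0.355 -0.203 -0.913
  outer loop
   vertex 2.0 3.2 0.4
   vertex 2.4 4.8 0.2
   vertex 4.4 3.8 1.2
  endloop
 endfacet
 facet normal -0.673 0.648 0.357
  outer loop
   vertex 2.4 2.6 4.2
   vertex 2.4 4.8 0.2
   vertex 0.8 1.6 3.0
  endloop
 endfacet
 facet normal 0.850 -0.177 0.496
  outer loop
   vertex 2.4 2.6 4.2
   vertex 1.6 1.0 5.0
   vertex 4.4 3.8 1.2
  endloop
 endfacet
 facet normal 0.510 -0.828 -0.234
  outer loop
   vertex 1.0 0.8 4.4
   vertex 4.4 3.8 1.2
   vertex 1.6 1.0 5.0
  endloop
 endfacet
 facet normal 0.349 -0.840 -0.417
  outer loop
   vertex 1.0 0.8 4.4
   vertex 2.0 3.2 0.4
   vertex 4.4 3.8 1.2
  endloop
 endfacet
 facet normal 0.063 -0.863 -0.502
  outer loop
   vertex 1.0 0.8 4.4
   vertex 0.8 1.6 3.0
   vertex 2.0 3.2 0.4
  endloop
 endfacet
 facet normal -0.688 0.583 0.432
  outer loop
   vertex 1.0 0.8 4.4
   vertex 2.4 2.6 4.2
   vertex 0.8 1.6 3.0
  endloop
 endfacet
 facet normal -0.667 0.572 0.477
  outer loop
   vertex 1.0 0.8 4.4
   vertex 1.6 1.0 5.0
   vertex 2.4 2.6 4.2
  endloop
 endfacet
 facet normal 0.447 0.894 0.000
  outer loop
   vertex 3.6 4.2 2.2
   vertex 4.4 3.8 1.2
   vertex 2.4 4.8 0.2
  endloop
 endfacet
 facet normal 0.799 0.133 0.586
  outer loop
   vertex 3.6 4.2 2.2
   vertex 2.4 2.6 4.2
   vertex 4.4 3.8 1.2
  endloop
 endfacet
 facet normal -0.343 0.823 0.453
  outer loop
   vertex 3.6 4.2 2.2
   vertex 2.4 4.8 0.2
   vertex 2.4 2.6 4.2
  endloop
 endfacet
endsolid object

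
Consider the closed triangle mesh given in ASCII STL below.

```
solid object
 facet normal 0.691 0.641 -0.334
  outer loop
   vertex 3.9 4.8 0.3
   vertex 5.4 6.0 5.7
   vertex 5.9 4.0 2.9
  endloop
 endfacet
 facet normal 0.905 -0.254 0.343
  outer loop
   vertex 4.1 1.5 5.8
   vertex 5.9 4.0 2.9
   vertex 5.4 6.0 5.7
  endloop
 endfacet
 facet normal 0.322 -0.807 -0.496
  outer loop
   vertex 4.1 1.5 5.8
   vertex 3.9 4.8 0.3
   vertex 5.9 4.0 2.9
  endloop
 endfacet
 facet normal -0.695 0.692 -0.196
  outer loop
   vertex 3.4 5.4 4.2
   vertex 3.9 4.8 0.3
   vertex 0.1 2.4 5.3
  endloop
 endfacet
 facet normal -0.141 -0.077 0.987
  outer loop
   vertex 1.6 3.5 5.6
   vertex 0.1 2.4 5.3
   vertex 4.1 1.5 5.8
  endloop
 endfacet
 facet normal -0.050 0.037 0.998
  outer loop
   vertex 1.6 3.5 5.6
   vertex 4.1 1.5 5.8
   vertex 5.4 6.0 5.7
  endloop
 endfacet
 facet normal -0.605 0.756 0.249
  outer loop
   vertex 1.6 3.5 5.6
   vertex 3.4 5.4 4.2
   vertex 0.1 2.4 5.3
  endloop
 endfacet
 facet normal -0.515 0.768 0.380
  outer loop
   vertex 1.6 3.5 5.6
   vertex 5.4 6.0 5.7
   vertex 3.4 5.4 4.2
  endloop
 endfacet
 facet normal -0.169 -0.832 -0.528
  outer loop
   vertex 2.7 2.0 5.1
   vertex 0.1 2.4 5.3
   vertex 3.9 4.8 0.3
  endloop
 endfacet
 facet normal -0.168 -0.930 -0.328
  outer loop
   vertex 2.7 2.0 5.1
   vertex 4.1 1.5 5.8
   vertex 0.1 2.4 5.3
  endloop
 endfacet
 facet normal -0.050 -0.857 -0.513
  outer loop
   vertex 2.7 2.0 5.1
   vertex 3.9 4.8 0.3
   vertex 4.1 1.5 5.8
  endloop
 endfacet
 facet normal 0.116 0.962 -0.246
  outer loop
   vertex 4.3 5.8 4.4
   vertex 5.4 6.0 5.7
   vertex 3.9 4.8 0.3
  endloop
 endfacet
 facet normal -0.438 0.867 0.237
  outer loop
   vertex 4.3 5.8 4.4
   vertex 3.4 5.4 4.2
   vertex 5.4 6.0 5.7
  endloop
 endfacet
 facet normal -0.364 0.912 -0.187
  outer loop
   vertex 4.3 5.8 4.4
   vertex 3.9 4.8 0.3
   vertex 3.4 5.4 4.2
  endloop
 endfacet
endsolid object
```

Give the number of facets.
14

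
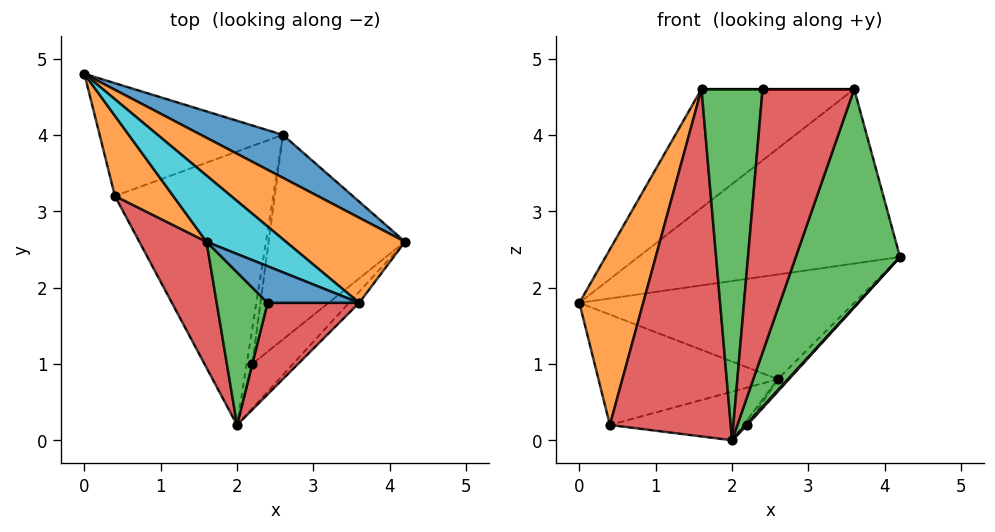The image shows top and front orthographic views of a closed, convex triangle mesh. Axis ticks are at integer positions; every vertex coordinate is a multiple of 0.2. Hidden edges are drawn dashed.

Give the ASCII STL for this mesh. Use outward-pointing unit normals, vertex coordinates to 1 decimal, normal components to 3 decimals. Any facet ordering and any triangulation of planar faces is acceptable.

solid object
 facet normal 0.395 0.850 0.348
  outer loop
   vertex 2.6 4.0 0.8
   vertex 0.0 4.8 1.8
   vertex 4.2 2.6 2.4
  endloop
 endfacet
 facet normal 0.378 0.832 0.406
  outer loop
   vertex 3.6 1.8 4.6
   vertex 4.2 2.6 2.4
   vertex 0.0 4.8 1.8
  endloop
 endfacet
 facet normal 0.753 -0.657 -0.033
  outer loop
   vertex 3.6 1.8 4.6
   vertex 2.0 0.2 0.0
   vertex 4.2 2.6 2.4
  endloop
 endfacet
 facet normal 0.000 -0.944 0.329
  outer loop
   vertex 3.6 1.8 4.6
   vertex 2.4 1.8 4.6
   vertex 2.0 0.2 0.0
  endloop
 endfacet
 facet normal -0.059 0.698 -0.713
  outer loop
   vertex 0.4 3.2 0.2
   vertex 0.0 4.8 1.8
   vertex 2.6 4.0 0.8
  endloop
 endfacet
 facet normal 0.201 0.171 -0.965
  outer loop
   vertex 0.4 3.2 0.2
   vertex 2.6 4.0 0.8
   vertex 2.0 0.2 0.0
  endloop
 endfacet
 facet normal 0.747 -0.021 -0.664
  outer loop
   vertex 2.2 1.0 0.2
   vertex 4.2 2.6 2.4
   vertex 2.0 0.2 0.0
  endloop
 endfacet
 facet normal 0.724 0.041 -0.688
  outer loop
   vertex 2.2 1.0 0.2
   vertex 2.6 4.0 0.8
   vertex 4.2 2.6 2.4
  endloop
 endfacet
 facet normal 0.391 0.130 -0.911
  outer loop
   vertex 2.2 1.0 0.2
   vertex 2.0 0.2 0.0
   vertex 2.6 4.0 0.8
  endloop
 endfacet
 facet normal 0.330 0.825 0.459
  outer loop
   vertex 1.6 2.6 4.6
   vertex 3.6 1.8 4.6
   vertex 0.0 4.8 1.8
  endloop
 endfacet
 facet normal 0.000 0.000 1.000
  outer loop
   vertex 1.6 2.6 4.6
   vertex 2.4 1.8 4.6
   vertex 3.6 1.8 4.6
  endloop
 endfacet
 facet normal -0.892 -0.411 0.187
  outer loop
   vertex 1.6 2.6 4.6
   vertex 0.0 4.8 1.8
   vertex 0.4 3.2 0.2
  endloop
 endfacet
 facet normal -0.676 -0.676 0.294
  outer loop
   vertex 1.6 2.6 4.6
   vertex 2.0 0.2 0.0
   vertex 2.4 1.8 4.6
  endloop
 endfacet
 facet normal -0.865 -0.472 0.171
  outer loop
   vertex 1.6 2.6 4.6
   vertex 0.4 3.2 0.2
   vertex 2.0 0.2 0.0
  endloop
 endfacet
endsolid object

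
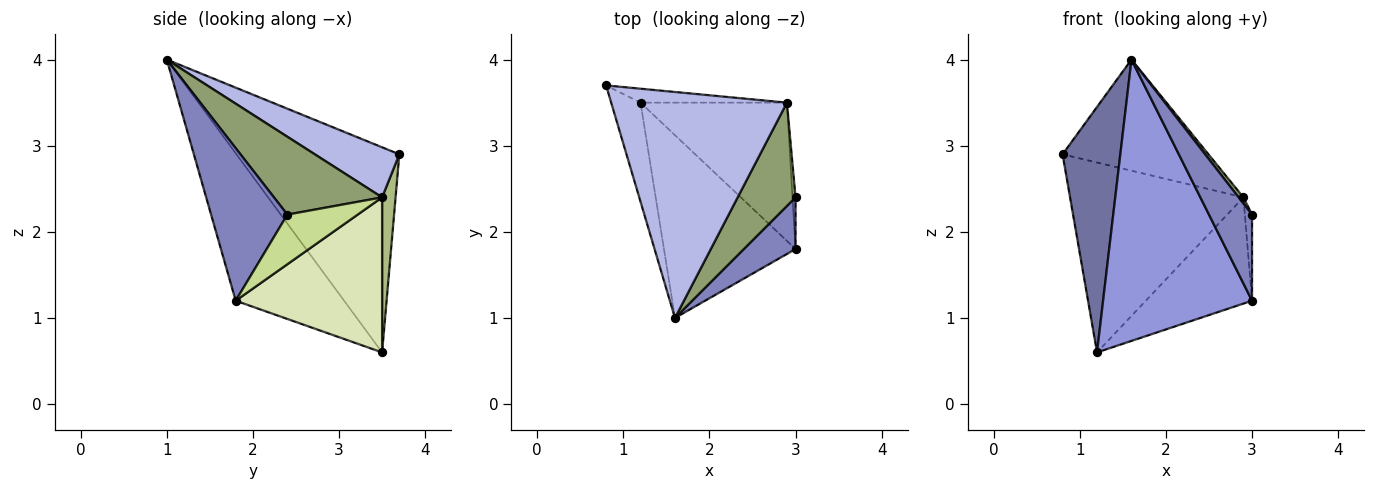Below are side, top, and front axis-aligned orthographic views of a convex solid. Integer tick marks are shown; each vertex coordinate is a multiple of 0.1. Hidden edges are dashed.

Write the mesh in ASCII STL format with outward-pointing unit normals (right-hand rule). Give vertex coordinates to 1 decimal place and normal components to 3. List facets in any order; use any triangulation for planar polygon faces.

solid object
 facet normal -0.934 -0.331 -0.134
  outer loop
   vertex 1.2 3.5 0.6
   vertex 1.6 1.0 4.0
   vertex 0.8 3.7 2.9
  endloop
 endfacet
 facet normal 0.835 -0.472 0.283
  outer loop
   vertex 3.0 1.8 1.2
   vertex 3.0 2.4 2.2
   vertex 1.6 1.0 4.0
  endloop
 endfacet
 facet normal -0.521 -0.716 -0.465
  outer loop
   vertex 3.0 1.8 1.2
   vertex 1.6 1.0 4.0
   vertex 1.2 3.5 0.6
  endloop
 endfacet
 facet normal 0.248 0.428 0.869
  outer loop
   vertex 2.9 3.5 2.4
   vertex 0.8 3.7 2.9
   vertex 1.6 1.0 4.0
  endloop
 endfacet
 facet normal 0.802 -0.035 0.596
  outer loop
   vertex 2.9 3.5 2.4
   vertex 1.6 1.0 4.0
   vertex 3.0 2.4 2.2
  endloop
 endfacet
 facet normal 0.077 0.994 -0.073
  outer loop
   vertex 2.9 3.5 2.4
   vertex 1.2 3.5 0.6
   vertex 0.8 3.7 2.9
  endloop
 endfacet
 facet normal 0.993 0.101 -0.061
  outer loop
   vertex 2.9 3.5 2.4
   vertex 3.0 2.4 2.2
   vertex 3.0 1.8 1.2
  endloop
 endfacet
 facet normal 0.643 0.467 -0.607
  outer loop
   vertex 2.9 3.5 2.4
   vertex 3.0 1.8 1.2
   vertex 1.2 3.5 0.6
  endloop
 endfacet
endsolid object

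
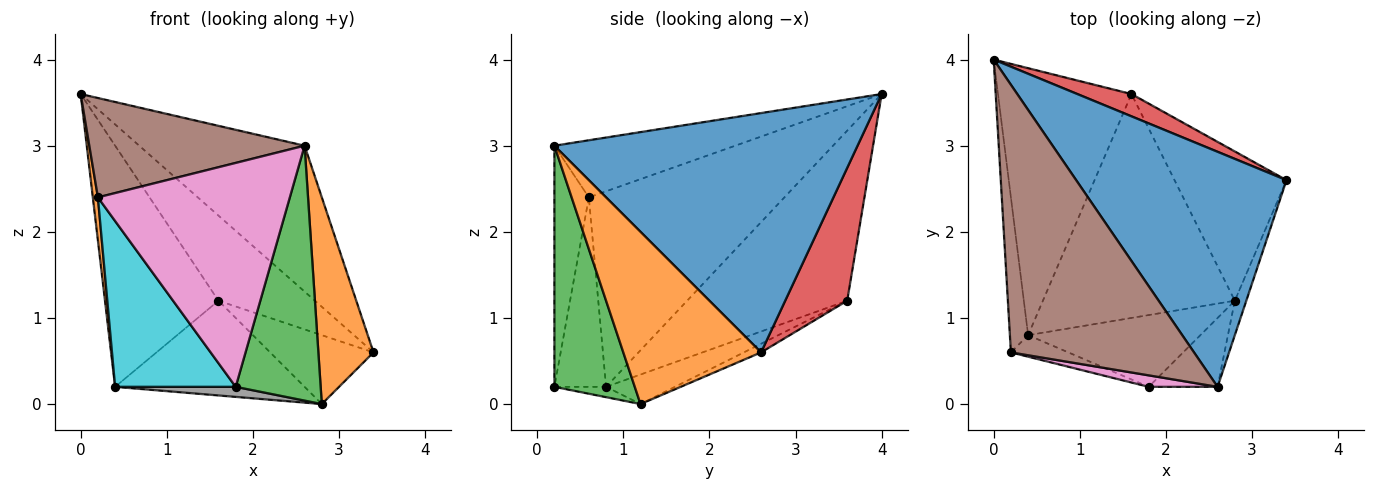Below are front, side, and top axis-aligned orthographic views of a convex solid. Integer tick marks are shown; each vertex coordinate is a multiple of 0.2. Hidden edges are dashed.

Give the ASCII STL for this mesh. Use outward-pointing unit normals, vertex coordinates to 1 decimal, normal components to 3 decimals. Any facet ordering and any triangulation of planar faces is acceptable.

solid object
 facet normal 0.695 0.379 0.611
  outer loop
   vertex 2.6 0.2 3.0
   vertex 3.4 2.6 0.6
   vertex 0.0 4.0 3.6
  endloop
 endfacet
 facet normal 0.927 -0.371 -0.062
  outer loop
   vertex 2.6 0.2 3.0
   vertex 2.8 1.2 0.0
   vertex 3.4 2.6 0.6
  endloop
 endfacet
 facet normal 0.674 -0.713 -0.193
  outer loop
   vertex 2.6 0.2 3.0
   vertex 1.8 0.2 0.2
   vertex 2.8 1.2 0.0
  endloop
 endfacet
 facet normal 0.528 0.821 0.215
  outer loop
   vertex 1.6 3.6 1.2
   vertex 0.0 4.0 3.6
   vertex 3.4 2.6 0.6
  endloop
 endfacet
 facet normal -0.070 0.418 -0.906
  outer loop
   vertex 1.6 3.6 1.2
   vertex 3.4 2.6 0.6
   vertex 2.8 1.2 0.0
  endloop
 endfacet
 facet normal -0.281 -0.334 0.900
  outer loop
   vertex 0.2 0.6 2.4
   vertex 2.6 0.2 3.0
   vertex 0.0 4.0 3.6
  endloop
 endfacet
 facet normal -0.176 -0.983 0.050
  outer loop
   vertex 0.2 0.6 2.4
   vertex 1.8 0.2 0.2
   vertex 2.6 0.2 3.0
  endloop
 endfacet
 facet normal -0.059 -0.138 -0.989
  outer loop
   vertex 0.4 0.8 0.2
   vertex 2.8 1.2 0.0
   vertex 1.8 0.2 0.2
  endloop
 endfacet
 facet normal -0.140 0.386 -0.912
  outer loop
   vertex 0.4 0.8 0.2
   vertex 1.6 3.6 1.2
   vertex 2.8 1.2 0.0
  endloop
 endfacet
 facet normal -0.391 -0.913 -0.119
  outer loop
   vertex 0.4 0.8 0.2
   vertex 1.8 0.2 0.2
   vertex 0.2 0.6 2.4
  endloop
 endfacet
 facet normal -0.687 0.487 -0.539
  outer loop
   vertex 0.4 0.8 0.2
   vertex 0.0 4.0 3.6
   vertex 1.6 3.6 1.2
  endloop
 endfacet
 facet normal -0.995 -0.026 -0.093
  outer loop
   vertex 0.4 0.8 0.2
   vertex 0.2 0.6 2.4
   vertex 0.0 4.0 3.6
  endloop
 endfacet
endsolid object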